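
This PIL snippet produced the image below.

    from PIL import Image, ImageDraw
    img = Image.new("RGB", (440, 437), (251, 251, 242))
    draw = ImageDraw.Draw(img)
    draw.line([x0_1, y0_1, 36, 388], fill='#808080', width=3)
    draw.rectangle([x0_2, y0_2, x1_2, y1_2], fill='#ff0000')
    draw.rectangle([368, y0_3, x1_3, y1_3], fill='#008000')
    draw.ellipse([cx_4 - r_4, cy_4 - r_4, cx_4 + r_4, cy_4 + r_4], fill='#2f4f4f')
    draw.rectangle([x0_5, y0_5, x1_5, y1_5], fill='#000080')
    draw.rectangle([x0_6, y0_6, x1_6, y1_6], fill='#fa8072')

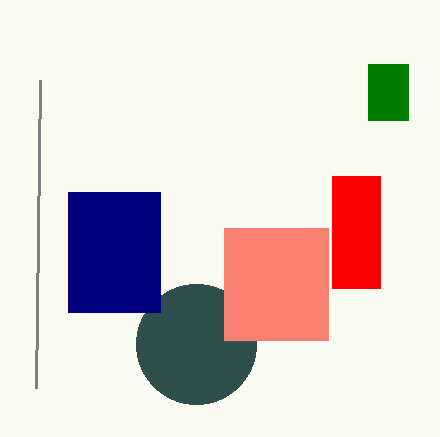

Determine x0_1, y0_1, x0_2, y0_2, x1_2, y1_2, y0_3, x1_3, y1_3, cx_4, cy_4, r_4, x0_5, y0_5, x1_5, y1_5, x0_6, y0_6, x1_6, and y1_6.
x0_1 = 40
y0_1 = 80
x0_2 = 332
y0_2 = 176
x1_2 = 380
y1_2 = 288
y0_3 = 64
x1_3 = 408
y1_3 = 120
cx_4 = 196
cy_4 = 344
r_4 = 60
x0_5 = 68
y0_5 = 192
x1_5 = 160
y1_5 = 312
x0_6 = 224
y0_6 = 228
x1_6 = 328
y1_6 = 340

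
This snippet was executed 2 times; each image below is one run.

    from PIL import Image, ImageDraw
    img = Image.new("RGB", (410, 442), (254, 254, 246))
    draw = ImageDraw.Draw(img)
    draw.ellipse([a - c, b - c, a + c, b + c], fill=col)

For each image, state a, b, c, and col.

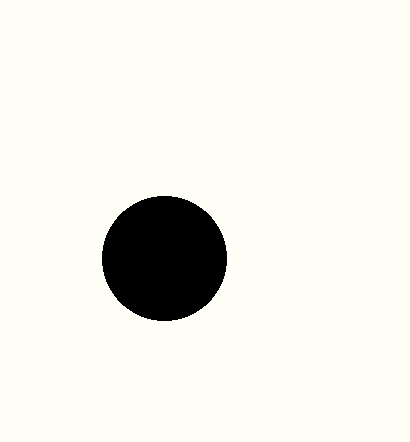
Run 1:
a = 164, b = 258, c = 62, col = 'black'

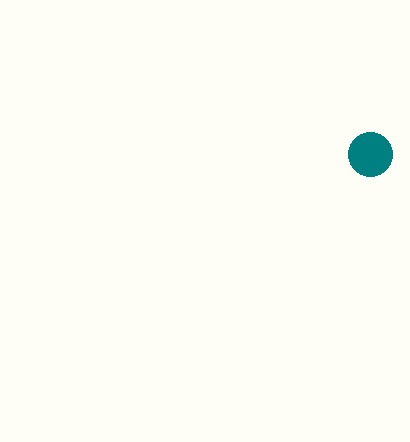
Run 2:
a = 370; b = 154; c = 22; col = 'teal'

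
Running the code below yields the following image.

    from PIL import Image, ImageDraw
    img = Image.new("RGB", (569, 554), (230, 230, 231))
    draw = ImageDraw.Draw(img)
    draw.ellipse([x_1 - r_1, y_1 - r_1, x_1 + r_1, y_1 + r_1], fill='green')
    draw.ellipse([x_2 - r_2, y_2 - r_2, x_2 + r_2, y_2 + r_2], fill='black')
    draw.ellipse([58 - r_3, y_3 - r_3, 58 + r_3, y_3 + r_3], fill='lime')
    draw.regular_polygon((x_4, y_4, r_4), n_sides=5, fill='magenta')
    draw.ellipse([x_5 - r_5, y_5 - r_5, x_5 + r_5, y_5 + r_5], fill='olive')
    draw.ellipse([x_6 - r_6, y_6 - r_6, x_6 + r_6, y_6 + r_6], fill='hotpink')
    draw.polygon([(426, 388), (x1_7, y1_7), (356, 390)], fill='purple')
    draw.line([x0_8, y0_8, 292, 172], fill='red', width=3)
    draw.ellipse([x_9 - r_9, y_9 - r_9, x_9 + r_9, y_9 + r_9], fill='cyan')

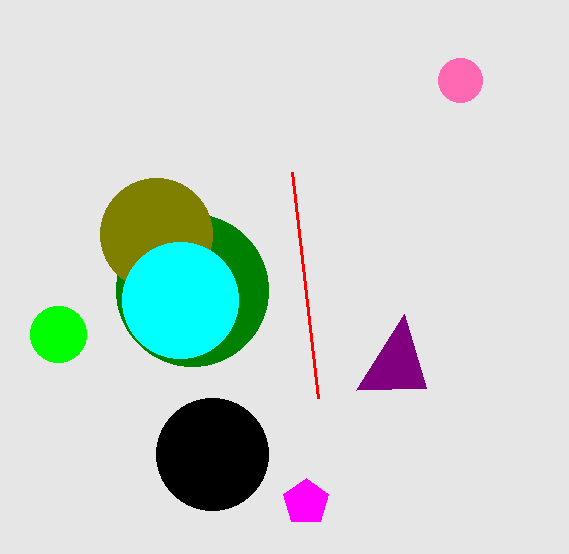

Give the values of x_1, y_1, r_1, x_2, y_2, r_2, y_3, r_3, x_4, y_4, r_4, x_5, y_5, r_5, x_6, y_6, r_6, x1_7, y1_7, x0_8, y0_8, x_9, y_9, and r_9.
x_1 = 192, y_1 = 290, r_1 = 76, x_2 = 212, y_2 = 454, r_2 = 56, y_3 = 334, r_3 = 28, x_4 = 306, y_4 = 502, r_4 = 24, x_5 = 156, y_5 = 234, r_5 = 56, x_6 = 460, y_6 = 80, r_6 = 22, x1_7 = 404, y1_7 = 314, x0_8 = 318, y0_8 = 398, x_9 = 180, y_9 = 300, r_9 = 58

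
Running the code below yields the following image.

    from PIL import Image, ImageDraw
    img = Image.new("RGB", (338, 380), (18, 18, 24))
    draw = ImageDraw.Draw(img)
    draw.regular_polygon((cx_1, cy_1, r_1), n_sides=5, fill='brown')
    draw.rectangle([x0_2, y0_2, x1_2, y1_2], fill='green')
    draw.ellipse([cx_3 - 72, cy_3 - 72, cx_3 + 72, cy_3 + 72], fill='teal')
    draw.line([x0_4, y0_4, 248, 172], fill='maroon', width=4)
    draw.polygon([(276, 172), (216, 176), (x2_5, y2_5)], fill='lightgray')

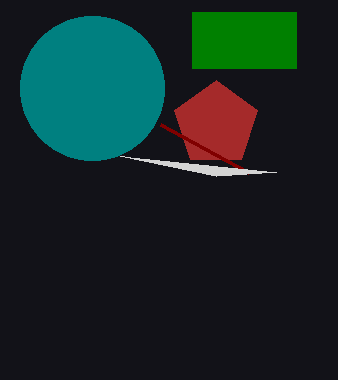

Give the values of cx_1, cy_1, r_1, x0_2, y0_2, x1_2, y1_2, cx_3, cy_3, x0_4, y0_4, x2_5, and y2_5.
cx_1 = 216, cy_1 = 124, r_1 = 44, x0_2 = 192, y0_2 = 12, x1_2 = 296, y1_2 = 68, cx_3 = 92, cy_3 = 88, x0_4 = 160, y0_4 = 124, x2_5 = 120, y2_5 = 156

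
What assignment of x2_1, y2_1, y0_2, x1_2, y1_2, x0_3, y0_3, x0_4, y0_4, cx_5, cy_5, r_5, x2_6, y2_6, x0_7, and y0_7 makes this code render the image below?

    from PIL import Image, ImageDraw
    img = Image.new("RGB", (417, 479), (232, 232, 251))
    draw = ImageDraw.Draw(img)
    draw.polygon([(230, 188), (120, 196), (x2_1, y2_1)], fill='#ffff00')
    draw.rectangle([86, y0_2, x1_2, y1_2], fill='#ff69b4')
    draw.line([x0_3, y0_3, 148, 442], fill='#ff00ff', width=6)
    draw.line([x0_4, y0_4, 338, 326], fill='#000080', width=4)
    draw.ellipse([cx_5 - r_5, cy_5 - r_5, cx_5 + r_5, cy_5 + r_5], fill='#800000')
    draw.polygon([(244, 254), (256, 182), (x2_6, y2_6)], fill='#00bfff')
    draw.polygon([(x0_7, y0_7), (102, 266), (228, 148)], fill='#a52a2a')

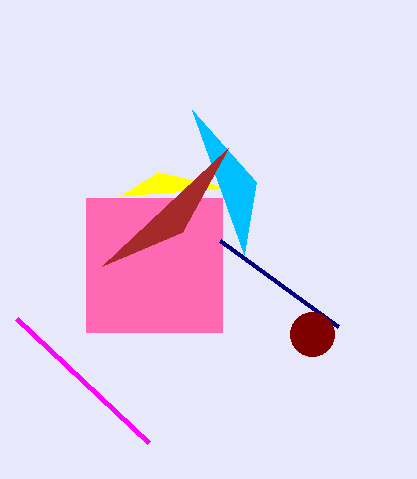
x2_1 = 158
y2_1 = 172
y0_2 = 198
x1_2 = 222
y1_2 = 332
x0_3 = 16
y0_3 = 318
x0_4 = 220
y0_4 = 240
cx_5 = 312
cy_5 = 334
r_5 = 22
x2_6 = 192
y2_6 = 110
x0_7 = 182
y0_7 = 232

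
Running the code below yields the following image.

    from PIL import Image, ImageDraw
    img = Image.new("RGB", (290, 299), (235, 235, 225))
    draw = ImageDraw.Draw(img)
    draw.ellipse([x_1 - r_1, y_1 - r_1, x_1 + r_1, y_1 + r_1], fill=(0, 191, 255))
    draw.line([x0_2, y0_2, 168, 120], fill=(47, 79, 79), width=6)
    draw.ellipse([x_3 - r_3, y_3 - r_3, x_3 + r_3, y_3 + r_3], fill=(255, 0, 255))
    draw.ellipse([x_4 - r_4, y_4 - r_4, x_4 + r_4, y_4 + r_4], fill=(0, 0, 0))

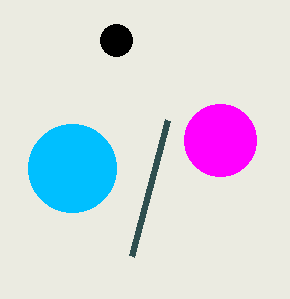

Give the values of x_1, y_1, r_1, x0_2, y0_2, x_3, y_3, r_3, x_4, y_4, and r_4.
x_1 = 72; y_1 = 168; r_1 = 44; x0_2 = 132; y0_2 = 256; x_3 = 220; y_3 = 140; r_3 = 36; x_4 = 116; y_4 = 40; r_4 = 16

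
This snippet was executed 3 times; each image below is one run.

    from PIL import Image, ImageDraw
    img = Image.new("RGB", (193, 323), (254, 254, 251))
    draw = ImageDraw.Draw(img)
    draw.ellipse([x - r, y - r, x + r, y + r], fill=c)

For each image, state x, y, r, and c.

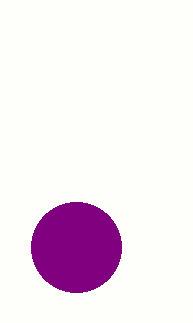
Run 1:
x = 76; y = 247; r = 45; c = 'purple'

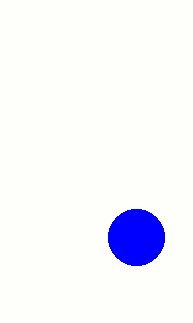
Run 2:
x = 136
y = 237
r = 28
c = 'blue'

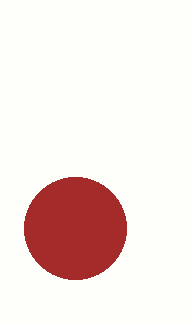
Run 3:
x = 75
y = 228
r = 51
c = 'brown'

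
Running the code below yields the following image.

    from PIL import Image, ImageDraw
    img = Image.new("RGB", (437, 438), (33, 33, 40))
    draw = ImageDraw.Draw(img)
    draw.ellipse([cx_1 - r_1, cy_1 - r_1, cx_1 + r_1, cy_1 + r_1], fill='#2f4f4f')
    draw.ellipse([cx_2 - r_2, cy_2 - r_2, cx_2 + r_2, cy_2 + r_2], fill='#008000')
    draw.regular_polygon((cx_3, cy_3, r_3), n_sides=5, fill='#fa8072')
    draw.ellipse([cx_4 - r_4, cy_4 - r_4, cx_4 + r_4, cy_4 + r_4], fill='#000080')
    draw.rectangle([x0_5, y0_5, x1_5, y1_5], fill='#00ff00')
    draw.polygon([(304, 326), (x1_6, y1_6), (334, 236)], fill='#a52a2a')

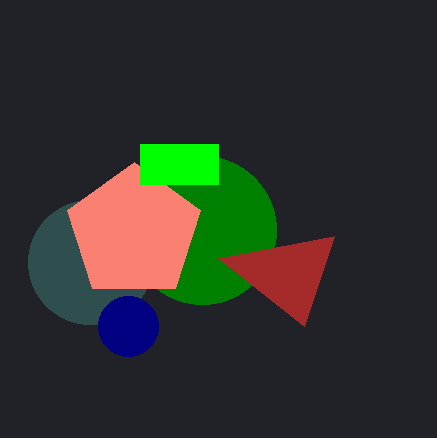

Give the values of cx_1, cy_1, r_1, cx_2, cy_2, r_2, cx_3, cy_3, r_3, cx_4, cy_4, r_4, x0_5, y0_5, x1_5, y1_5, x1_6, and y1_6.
cx_1 = 90
cy_1 = 262
r_1 = 62
cx_2 = 202
cy_2 = 230
r_2 = 74
cx_3 = 134
cy_3 = 232
r_3 = 70
cx_4 = 128
cy_4 = 326
r_4 = 30
x0_5 = 140
y0_5 = 144
x1_5 = 218
y1_5 = 184
x1_6 = 218
y1_6 = 258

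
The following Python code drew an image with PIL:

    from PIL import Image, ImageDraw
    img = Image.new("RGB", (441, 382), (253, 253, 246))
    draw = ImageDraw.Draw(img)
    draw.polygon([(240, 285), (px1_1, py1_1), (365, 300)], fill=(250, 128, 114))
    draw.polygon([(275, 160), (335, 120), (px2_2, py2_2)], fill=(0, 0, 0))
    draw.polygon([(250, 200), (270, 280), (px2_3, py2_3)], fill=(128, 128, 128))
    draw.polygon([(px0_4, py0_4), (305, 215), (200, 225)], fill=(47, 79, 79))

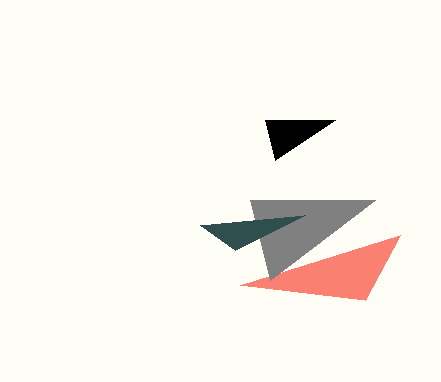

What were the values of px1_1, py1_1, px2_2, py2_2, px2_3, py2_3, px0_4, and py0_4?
px1_1 = 400, py1_1 = 235, px2_2 = 265, py2_2 = 120, px2_3 = 375, py2_3 = 200, px0_4 = 235, py0_4 = 250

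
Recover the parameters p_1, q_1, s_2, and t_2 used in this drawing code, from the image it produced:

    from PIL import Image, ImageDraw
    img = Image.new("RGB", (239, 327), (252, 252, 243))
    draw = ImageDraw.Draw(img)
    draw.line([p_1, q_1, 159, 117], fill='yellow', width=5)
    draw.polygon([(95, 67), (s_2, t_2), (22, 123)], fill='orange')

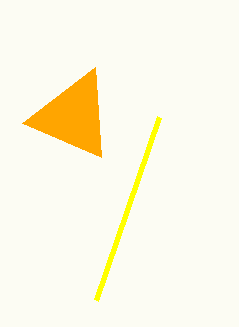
p_1 = 96, q_1 = 300, s_2 = 101, t_2 = 157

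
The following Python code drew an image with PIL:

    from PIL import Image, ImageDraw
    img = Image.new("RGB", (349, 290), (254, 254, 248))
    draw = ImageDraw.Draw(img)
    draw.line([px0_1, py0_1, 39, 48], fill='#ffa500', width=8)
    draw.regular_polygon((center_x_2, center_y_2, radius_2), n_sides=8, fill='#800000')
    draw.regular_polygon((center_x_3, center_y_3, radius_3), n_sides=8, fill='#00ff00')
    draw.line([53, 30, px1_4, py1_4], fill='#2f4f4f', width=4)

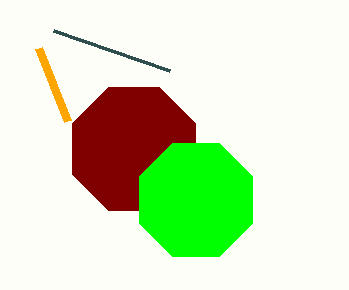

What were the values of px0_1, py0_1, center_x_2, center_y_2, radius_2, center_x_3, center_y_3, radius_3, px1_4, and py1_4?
px0_1 = 68
py0_1 = 121
center_x_2 = 134
center_y_2 = 149
radius_2 = 67
center_x_3 = 196
center_y_3 = 200
radius_3 = 61
px1_4 = 169
py1_4 = 70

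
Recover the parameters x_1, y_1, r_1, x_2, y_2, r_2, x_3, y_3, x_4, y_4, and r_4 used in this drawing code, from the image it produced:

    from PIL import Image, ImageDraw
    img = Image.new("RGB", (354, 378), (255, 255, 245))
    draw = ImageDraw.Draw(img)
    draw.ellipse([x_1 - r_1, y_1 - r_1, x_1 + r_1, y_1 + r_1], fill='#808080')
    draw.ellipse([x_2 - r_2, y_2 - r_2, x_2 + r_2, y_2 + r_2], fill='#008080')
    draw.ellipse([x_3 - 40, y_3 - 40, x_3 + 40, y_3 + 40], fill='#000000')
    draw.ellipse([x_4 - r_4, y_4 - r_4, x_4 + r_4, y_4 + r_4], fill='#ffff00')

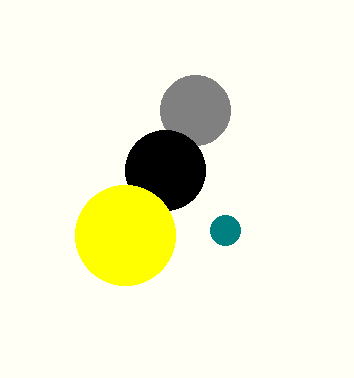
x_1 = 195, y_1 = 110, r_1 = 35, x_2 = 225, y_2 = 230, r_2 = 15, x_3 = 165, y_3 = 170, x_4 = 125, y_4 = 235, r_4 = 50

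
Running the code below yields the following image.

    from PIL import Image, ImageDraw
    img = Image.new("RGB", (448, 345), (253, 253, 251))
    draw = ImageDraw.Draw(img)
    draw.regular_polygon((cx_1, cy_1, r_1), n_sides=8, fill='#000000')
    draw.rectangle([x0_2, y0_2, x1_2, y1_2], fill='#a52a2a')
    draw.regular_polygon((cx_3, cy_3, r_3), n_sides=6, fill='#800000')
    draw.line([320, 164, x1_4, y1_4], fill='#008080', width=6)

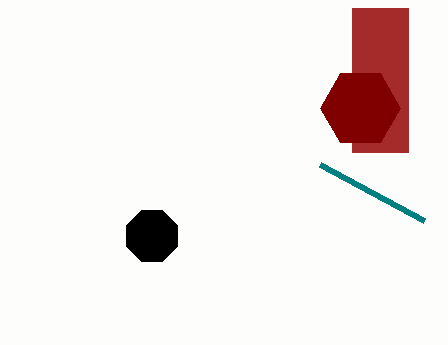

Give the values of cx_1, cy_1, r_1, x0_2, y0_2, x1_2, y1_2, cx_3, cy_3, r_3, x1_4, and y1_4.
cx_1 = 152
cy_1 = 236
r_1 = 28
x0_2 = 352
y0_2 = 8
x1_2 = 408
y1_2 = 152
cx_3 = 360
cy_3 = 108
r_3 = 40
x1_4 = 424
y1_4 = 220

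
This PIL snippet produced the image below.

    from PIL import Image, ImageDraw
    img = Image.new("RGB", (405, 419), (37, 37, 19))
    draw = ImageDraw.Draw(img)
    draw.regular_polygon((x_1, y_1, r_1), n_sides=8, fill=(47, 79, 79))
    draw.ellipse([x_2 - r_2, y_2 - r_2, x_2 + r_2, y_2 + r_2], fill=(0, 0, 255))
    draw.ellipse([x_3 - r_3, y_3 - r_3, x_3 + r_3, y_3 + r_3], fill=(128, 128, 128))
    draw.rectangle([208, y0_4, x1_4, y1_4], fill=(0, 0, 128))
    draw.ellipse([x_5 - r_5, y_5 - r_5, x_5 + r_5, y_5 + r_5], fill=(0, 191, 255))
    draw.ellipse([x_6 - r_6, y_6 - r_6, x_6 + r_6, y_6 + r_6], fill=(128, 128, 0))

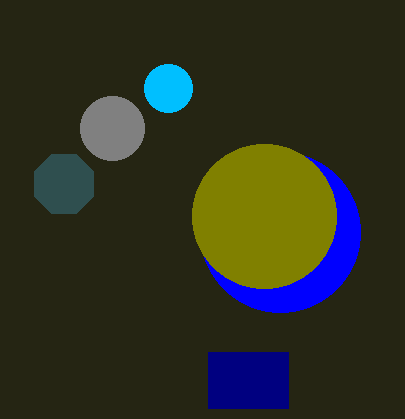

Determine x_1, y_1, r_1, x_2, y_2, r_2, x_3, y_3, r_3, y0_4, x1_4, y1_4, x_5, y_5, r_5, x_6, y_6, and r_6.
x_1 = 64; y_1 = 184; r_1 = 32; x_2 = 280; y_2 = 232; r_2 = 80; x_3 = 112; y_3 = 128; r_3 = 32; y0_4 = 352; x1_4 = 288; y1_4 = 408; x_5 = 168; y_5 = 88; r_5 = 24; x_6 = 264; y_6 = 216; r_6 = 72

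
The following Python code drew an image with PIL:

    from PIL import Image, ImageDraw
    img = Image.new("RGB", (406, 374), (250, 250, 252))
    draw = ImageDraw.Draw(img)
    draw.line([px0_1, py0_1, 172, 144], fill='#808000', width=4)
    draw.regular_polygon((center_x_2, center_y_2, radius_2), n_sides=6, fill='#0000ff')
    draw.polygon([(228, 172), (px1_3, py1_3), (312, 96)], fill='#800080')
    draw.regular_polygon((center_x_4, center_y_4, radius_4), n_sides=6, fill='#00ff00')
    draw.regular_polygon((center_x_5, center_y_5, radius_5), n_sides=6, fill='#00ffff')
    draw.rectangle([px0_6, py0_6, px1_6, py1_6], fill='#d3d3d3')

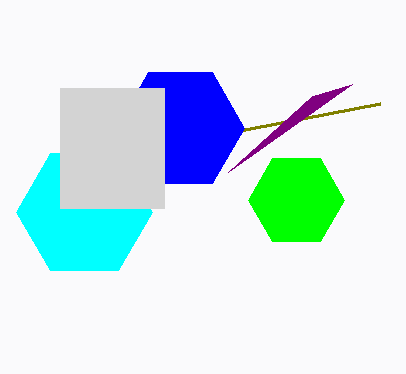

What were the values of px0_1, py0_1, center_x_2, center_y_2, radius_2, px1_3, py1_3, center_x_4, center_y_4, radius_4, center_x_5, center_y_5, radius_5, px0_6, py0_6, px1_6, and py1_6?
px0_1 = 380, py0_1 = 104, center_x_2 = 180, center_y_2 = 128, radius_2 = 64, px1_3 = 352, py1_3 = 84, center_x_4 = 296, center_y_4 = 200, radius_4 = 48, center_x_5 = 84, center_y_5 = 212, radius_5 = 68, px0_6 = 60, py0_6 = 88, px1_6 = 164, py1_6 = 208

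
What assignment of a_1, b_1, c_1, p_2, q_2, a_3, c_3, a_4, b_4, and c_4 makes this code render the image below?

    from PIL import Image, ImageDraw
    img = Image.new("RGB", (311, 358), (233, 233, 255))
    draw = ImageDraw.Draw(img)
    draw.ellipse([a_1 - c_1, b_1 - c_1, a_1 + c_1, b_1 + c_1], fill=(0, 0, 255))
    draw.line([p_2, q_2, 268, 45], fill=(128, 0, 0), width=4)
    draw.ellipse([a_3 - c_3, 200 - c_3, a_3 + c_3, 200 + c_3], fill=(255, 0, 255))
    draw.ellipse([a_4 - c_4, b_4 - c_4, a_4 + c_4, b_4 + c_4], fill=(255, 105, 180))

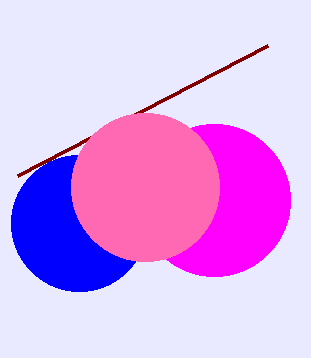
a_1 = 79; b_1 = 223; c_1 = 68; p_2 = 18; q_2 = 175; a_3 = 214; c_3 = 76; a_4 = 145; b_4 = 187; c_4 = 74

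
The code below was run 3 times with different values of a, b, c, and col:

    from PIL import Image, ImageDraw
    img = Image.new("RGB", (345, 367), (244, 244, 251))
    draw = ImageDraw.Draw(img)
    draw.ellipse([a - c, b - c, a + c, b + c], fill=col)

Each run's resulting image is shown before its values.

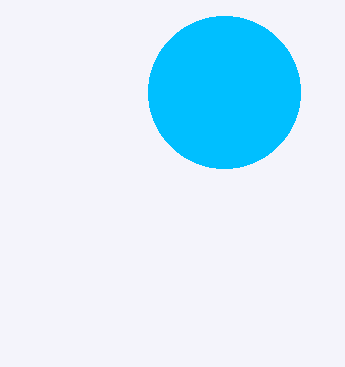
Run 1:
a = 224
b = 92
c = 76
col = 'deepskyblue'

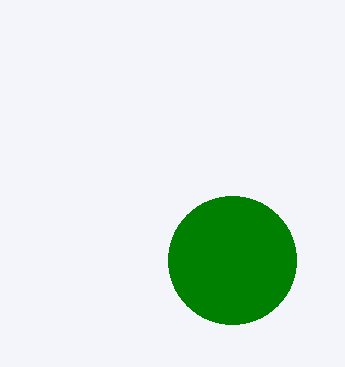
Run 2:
a = 232
b = 260
c = 64
col = 'green'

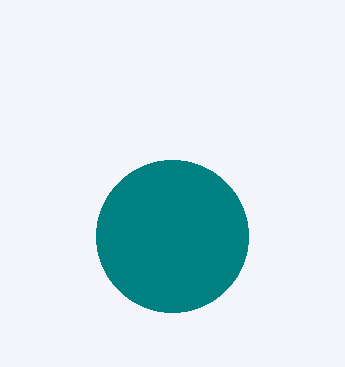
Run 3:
a = 172, b = 236, c = 76, col = 'teal'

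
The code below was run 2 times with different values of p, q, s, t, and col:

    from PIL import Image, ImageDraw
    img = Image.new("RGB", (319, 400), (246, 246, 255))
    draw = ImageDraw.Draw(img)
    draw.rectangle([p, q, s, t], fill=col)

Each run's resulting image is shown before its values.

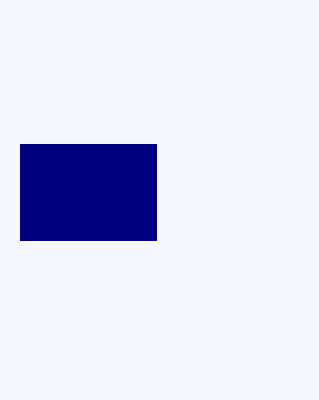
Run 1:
p = 20
q = 144
s = 156
t = 240
col = 'navy'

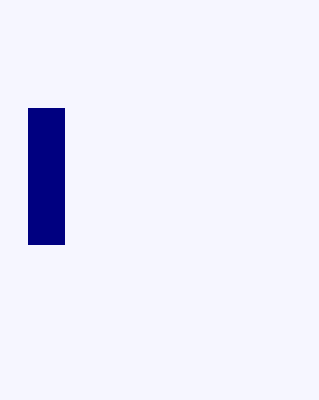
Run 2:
p = 28
q = 108
s = 64
t = 244
col = 'navy'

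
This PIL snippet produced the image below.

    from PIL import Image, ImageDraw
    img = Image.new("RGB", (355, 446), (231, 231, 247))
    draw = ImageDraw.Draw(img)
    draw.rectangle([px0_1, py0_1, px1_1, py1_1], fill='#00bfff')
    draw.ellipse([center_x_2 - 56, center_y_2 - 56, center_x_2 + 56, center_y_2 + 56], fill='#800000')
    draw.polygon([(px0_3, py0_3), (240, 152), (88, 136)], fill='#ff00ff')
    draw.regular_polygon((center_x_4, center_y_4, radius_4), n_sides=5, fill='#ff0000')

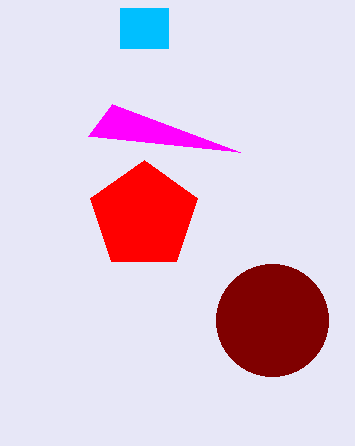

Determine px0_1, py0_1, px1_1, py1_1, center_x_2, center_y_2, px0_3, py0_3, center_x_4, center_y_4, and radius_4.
px0_1 = 120
py0_1 = 8
px1_1 = 168
py1_1 = 48
center_x_2 = 272
center_y_2 = 320
px0_3 = 112
py0_3 = 104
center_x_4 = 144
center_y_4 = 216
radius_4 = 56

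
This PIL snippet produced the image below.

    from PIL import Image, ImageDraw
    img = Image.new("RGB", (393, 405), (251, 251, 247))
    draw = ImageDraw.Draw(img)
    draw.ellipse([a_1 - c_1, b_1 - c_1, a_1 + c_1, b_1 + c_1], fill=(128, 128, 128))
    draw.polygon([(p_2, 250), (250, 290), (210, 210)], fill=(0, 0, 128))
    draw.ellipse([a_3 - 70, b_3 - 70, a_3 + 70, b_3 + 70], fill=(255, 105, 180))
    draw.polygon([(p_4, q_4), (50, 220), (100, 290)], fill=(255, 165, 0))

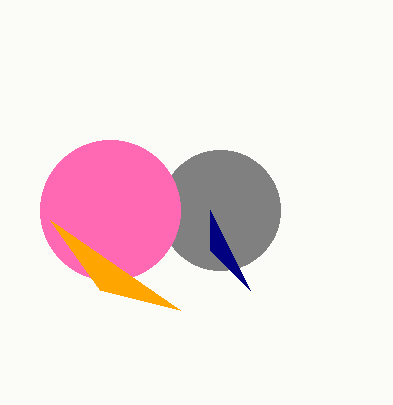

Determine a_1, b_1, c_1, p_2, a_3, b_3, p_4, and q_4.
a_1 = 220; b_1 = 210; c_1 = 60; p_2 = 210; a_3 = 110; b_3 = 210; p_4 = 180; q_4 = 310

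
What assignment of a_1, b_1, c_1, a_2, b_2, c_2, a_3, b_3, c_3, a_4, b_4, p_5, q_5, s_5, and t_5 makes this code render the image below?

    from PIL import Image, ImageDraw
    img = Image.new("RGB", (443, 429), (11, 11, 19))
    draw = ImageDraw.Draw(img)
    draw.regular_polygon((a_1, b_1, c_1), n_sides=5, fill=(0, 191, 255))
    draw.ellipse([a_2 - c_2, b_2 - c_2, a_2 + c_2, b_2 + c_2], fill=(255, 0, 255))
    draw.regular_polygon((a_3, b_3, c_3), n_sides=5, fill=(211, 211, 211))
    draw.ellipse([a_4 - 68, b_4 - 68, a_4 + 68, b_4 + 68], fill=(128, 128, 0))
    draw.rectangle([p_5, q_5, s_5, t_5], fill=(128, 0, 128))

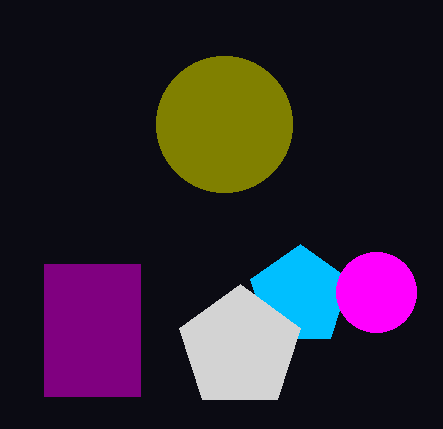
a_1 = 300, b_1 = 296, c_1 = 52, a_2 = 376, b_2 = 292, c_2 = 40, a_3 = 240, b_3 = 348, c_3 = 64, a_4 = 224, b_4 = 124, p_5 = 44, q_5 = 264, s_5 = 140, t_5 = 396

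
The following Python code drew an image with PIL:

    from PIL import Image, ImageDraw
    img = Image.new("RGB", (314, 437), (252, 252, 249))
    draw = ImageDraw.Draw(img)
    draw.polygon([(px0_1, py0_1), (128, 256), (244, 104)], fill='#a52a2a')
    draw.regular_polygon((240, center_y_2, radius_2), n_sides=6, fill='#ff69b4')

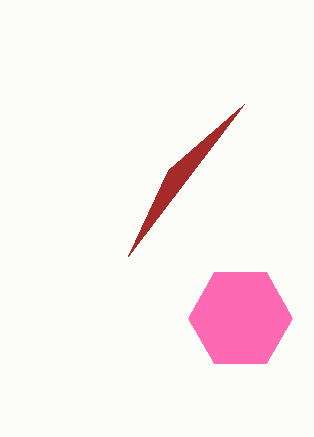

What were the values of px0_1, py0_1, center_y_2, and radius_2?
px0_1 = 168, py0_1 = 170, center_y_2 = 318, radius_2 = 52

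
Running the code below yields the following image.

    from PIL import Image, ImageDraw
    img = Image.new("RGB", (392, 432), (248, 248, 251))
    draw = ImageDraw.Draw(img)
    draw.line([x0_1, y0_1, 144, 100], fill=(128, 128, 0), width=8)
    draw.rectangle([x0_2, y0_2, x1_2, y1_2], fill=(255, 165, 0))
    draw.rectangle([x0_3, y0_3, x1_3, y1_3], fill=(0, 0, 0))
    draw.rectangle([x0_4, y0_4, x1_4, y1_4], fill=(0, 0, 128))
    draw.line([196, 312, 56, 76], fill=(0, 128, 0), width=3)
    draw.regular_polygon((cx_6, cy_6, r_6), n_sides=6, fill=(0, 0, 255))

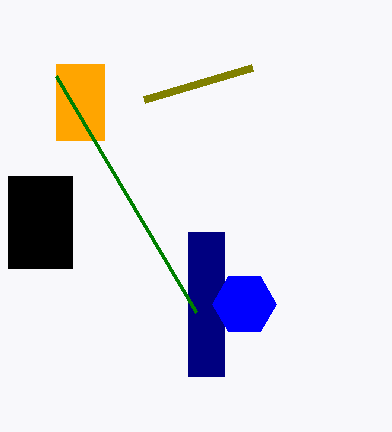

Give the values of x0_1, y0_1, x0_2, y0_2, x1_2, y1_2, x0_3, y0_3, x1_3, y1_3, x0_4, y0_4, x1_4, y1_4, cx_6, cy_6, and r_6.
x0_1 = 252; y0_1 = 68; x0_2 = 56; y0_2 = 64; x1_2 = 104; y1_2 = 140; x0_3 = 8; y0_3 = 176; x1_3 = 72; y1_3 = 268; x0_4 = 188; y0_4 = 232; x1_4 = 224; y1_4 = 376; cx_6 = 244; cy_6 = 304; r_6 = 32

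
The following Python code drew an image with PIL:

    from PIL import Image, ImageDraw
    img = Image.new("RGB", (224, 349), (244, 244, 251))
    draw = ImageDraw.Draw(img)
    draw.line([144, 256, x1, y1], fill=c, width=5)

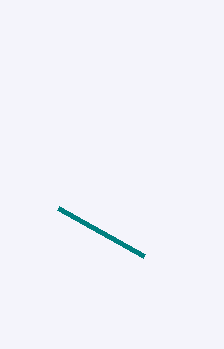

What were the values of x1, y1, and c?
x1 = 58, y1 = 208, c = 'teal'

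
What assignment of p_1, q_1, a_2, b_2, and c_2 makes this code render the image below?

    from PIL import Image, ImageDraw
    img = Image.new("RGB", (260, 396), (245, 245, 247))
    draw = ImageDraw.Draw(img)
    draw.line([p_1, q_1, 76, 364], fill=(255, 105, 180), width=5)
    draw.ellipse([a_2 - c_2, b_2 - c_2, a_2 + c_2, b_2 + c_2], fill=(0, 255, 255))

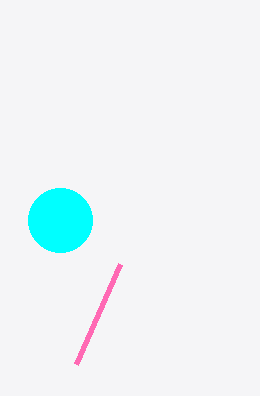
p_1 = 120, q_1 = 264, a_2 = 60, b_2 = 220, c_2 = 32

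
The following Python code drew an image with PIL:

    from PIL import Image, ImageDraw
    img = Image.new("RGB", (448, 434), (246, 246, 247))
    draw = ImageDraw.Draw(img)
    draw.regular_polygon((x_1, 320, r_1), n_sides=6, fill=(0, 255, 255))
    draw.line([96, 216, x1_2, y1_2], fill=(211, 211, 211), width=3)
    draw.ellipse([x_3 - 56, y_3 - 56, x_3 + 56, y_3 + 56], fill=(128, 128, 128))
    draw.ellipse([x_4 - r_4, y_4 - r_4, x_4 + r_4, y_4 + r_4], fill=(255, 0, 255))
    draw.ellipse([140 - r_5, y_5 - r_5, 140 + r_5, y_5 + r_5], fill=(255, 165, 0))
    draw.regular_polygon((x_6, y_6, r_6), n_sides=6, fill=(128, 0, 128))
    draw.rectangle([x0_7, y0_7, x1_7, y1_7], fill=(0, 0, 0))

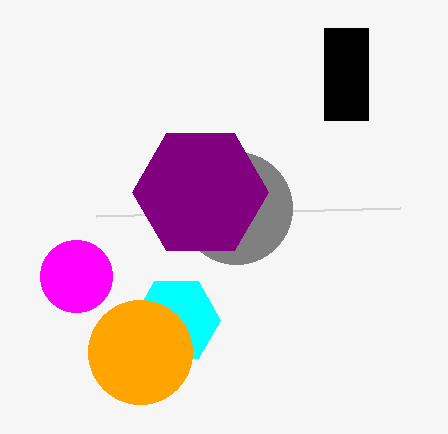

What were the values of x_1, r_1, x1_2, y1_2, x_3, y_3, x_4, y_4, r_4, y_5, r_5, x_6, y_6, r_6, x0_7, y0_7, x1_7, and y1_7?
x_1 = 176
r_1 = 44
x1_2 = 400
y1_2 = 208
x_3 = 236
y_3 = 208
x_4 = 76
y_4 = 276
r_4 = 36
y_5 = 352
r_5 = 52
x_6 = 200
y_6 = 192
r_6 = 68
x0_7 = 324
y0_7 = 28
x1_7 = 368
y1_7 = 120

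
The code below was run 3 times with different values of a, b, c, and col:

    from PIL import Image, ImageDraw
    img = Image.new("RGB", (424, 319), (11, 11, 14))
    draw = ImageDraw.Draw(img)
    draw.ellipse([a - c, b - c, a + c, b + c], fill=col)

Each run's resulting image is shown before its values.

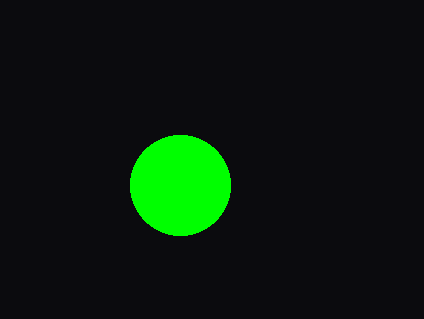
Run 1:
a = 180; b = 185; c = 50; col = 'lime'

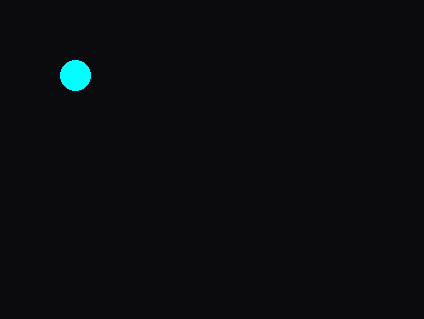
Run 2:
a = 75; b = 75; c = 15; col = 'cyan'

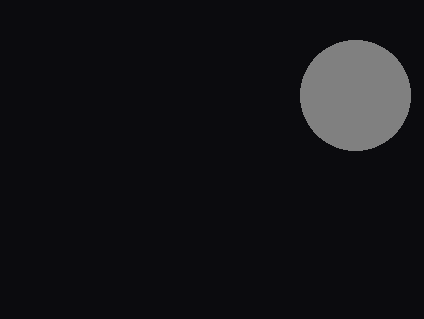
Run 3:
a = 355, b = 95, c = 55, col = 'gray'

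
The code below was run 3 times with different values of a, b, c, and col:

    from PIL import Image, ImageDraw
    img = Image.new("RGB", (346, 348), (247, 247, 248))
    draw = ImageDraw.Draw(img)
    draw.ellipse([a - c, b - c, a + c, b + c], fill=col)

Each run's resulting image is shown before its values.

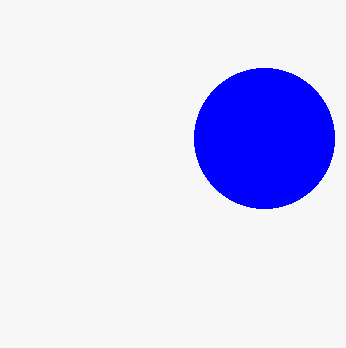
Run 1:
a = 264, b = 138, c = 70, col = 'blue'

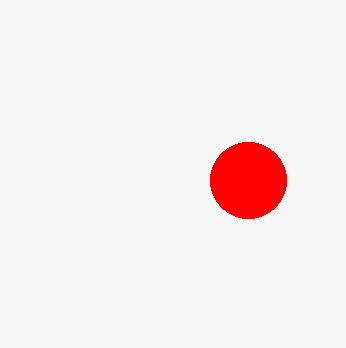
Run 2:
a = 248, b = 180, c = 38, col = 'red'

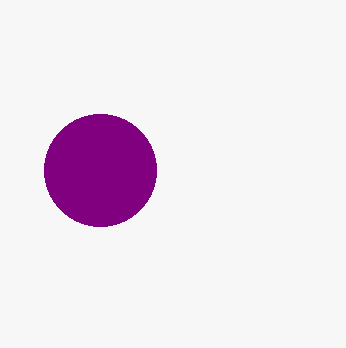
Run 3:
a = 100, b = 170, c = 56, col = 'purple'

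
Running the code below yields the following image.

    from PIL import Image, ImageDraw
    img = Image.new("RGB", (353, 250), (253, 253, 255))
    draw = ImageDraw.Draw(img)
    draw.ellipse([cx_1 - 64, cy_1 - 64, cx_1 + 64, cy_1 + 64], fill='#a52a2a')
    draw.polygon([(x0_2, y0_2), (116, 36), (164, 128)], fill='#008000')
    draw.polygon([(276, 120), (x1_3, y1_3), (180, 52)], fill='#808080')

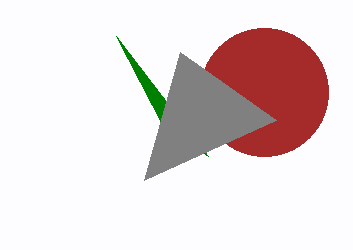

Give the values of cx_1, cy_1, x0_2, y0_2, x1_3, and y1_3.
cx_1 = 264, cy_1 = 92, x0_2 = 208, y0_2 = 156, x1_3 = 144, y1_3 = 180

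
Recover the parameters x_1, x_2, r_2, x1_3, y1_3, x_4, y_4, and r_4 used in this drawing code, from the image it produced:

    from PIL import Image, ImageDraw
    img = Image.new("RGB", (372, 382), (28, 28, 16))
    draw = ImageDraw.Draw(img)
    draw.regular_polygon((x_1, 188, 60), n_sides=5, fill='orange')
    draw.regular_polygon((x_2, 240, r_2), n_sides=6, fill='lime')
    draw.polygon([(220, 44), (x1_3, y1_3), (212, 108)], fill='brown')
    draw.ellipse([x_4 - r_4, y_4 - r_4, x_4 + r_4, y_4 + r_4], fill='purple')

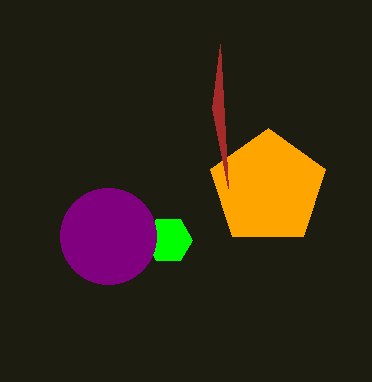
x_1 = 268; x_2 = 168; r_2 = 24; x1_3 = 228; y1_3 = 188; x_4 = 108; y_4 = 236; r_4 = 48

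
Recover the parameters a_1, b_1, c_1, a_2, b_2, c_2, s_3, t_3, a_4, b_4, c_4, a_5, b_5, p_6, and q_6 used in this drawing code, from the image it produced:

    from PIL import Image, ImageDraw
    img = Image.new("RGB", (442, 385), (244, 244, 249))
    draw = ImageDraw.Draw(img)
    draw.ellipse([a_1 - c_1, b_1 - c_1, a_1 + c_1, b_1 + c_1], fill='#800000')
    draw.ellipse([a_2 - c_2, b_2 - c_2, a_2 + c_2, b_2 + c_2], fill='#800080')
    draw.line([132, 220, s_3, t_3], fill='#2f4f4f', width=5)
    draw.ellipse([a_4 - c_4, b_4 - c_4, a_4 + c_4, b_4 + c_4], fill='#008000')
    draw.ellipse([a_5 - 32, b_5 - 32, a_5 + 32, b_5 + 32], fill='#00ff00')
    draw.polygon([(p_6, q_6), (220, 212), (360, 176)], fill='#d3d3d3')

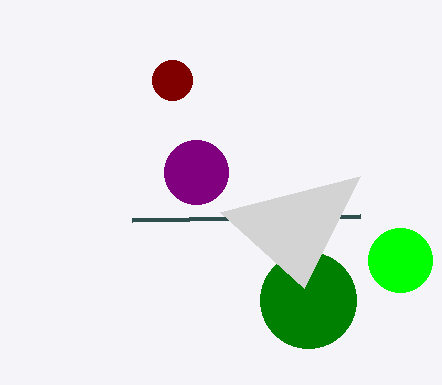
a_1 = 172
b_1 = 80
c_1 = 20
a_2 = 196
b_2 = 172
c_2 = 32
s_3 = 360
t_3 = 216
a_4 = 308
b_4 = 300
c_4 = 48
a_5 = 400
b_5 = 260
p_6 = 304
q_6 = 288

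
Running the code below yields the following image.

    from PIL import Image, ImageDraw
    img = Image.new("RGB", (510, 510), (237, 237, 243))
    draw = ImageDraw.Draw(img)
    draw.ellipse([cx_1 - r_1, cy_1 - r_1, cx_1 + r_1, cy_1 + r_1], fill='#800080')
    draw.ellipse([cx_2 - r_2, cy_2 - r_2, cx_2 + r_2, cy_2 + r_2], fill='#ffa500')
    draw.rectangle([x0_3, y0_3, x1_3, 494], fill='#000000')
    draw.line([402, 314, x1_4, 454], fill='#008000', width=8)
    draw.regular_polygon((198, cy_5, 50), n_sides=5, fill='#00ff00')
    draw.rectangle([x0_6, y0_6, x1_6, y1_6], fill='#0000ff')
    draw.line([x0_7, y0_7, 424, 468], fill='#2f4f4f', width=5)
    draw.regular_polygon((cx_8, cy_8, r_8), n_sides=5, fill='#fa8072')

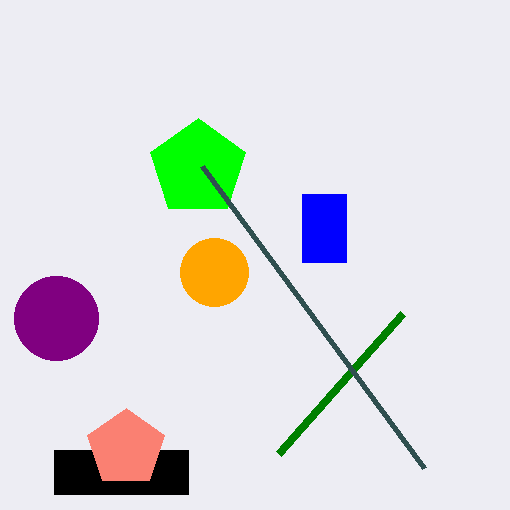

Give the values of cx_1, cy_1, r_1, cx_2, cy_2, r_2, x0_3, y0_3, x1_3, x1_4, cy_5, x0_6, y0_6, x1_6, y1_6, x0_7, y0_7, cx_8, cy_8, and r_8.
cx_1 = 56, cy_1 = 318, r_1 = 42, cx_2 = 214, cy_2 = 272, r_2 = 34, x0_3 = 54, y0_3 = 450, x1_3 = 188, x1_4 = 278, cy_5 = 168, x0_6 = 302, y0_6 = 194, x1_6 = 346, y1_6 = 262, x0_7 = 202, y0_7 = 166, cx_8 = 126, cy_8 = 448, r_8 = 40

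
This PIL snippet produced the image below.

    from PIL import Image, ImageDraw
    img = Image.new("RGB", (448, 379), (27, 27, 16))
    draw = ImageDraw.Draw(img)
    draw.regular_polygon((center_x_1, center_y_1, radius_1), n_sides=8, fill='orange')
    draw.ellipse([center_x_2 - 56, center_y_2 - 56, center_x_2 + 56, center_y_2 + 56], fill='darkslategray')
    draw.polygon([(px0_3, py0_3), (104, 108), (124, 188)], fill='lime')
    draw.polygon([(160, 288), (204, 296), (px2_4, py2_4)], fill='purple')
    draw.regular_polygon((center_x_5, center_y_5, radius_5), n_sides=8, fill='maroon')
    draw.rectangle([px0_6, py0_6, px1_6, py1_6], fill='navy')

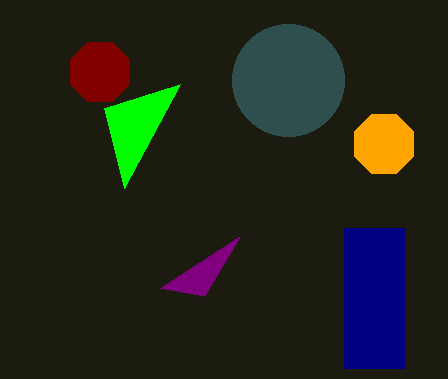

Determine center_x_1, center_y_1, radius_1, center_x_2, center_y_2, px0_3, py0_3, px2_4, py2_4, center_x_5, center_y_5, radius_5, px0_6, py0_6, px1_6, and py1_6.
center_x_1 = 384; center_y_1 = 144; radius_1 = 32; center_x_2 = 288; center_y_2 = 80; px0_3 = 180; py0_3 = 84; px2_4 = 240; py2_4 = 236; center_x_5 = 100; center_y_5 = 72; radius_5 = 32; px0_6 = 344; py0_6 = 228; px1_6 = 404; py1_6 = 368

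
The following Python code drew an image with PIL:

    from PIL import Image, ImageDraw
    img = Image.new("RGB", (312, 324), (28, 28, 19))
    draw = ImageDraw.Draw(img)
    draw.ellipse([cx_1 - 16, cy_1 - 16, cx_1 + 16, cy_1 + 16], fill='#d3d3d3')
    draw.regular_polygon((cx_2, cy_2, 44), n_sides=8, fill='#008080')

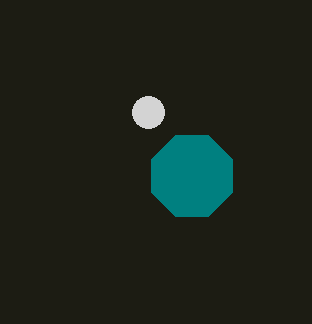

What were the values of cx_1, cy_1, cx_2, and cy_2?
cx_1 = 148, cy_1 = 112, cx_2 = 192, cy_2 = 176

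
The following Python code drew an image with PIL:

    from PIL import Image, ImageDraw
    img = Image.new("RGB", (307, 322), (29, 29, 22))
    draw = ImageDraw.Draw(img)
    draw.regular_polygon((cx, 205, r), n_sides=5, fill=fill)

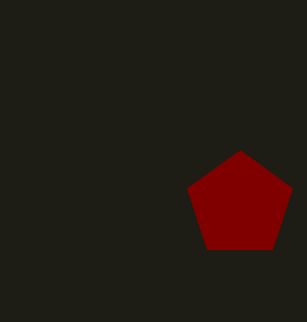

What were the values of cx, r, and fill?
cx = 240; r = 55; fill = 'maroon'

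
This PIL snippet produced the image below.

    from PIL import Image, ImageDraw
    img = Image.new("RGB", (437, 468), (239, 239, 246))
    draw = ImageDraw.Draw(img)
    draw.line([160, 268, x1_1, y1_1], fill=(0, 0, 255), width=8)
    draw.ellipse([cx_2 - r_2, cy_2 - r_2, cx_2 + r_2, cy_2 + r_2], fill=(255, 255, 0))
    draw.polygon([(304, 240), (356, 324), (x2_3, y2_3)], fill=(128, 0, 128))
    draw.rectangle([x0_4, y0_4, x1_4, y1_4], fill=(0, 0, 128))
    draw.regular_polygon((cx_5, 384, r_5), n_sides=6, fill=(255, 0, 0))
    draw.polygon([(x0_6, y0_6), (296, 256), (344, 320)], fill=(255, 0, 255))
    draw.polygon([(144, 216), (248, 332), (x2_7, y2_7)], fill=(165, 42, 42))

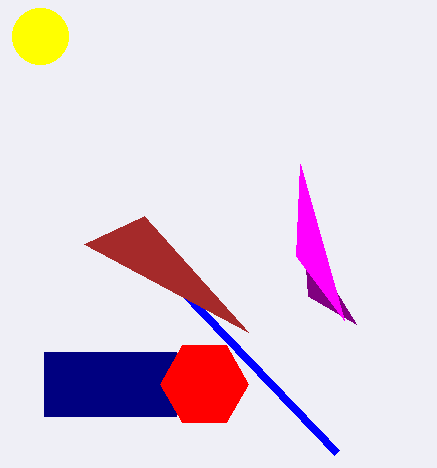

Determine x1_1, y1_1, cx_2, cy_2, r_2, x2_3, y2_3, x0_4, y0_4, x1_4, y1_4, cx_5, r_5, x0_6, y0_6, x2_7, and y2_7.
x1_1 = 336
y1_1 = 452
cx_2 = 40
cy_2 = 36
r_2 = 28
x2_3 = 308
y2_3 = 296
x0_4 = 44
y0_4 = 352
x1_4 = 176
y1_4 = 416
cx_5 = 204
r_5 = 44
x0_6 = 300
y0_6 = 164
x2_7 = 84
y2_7 = 244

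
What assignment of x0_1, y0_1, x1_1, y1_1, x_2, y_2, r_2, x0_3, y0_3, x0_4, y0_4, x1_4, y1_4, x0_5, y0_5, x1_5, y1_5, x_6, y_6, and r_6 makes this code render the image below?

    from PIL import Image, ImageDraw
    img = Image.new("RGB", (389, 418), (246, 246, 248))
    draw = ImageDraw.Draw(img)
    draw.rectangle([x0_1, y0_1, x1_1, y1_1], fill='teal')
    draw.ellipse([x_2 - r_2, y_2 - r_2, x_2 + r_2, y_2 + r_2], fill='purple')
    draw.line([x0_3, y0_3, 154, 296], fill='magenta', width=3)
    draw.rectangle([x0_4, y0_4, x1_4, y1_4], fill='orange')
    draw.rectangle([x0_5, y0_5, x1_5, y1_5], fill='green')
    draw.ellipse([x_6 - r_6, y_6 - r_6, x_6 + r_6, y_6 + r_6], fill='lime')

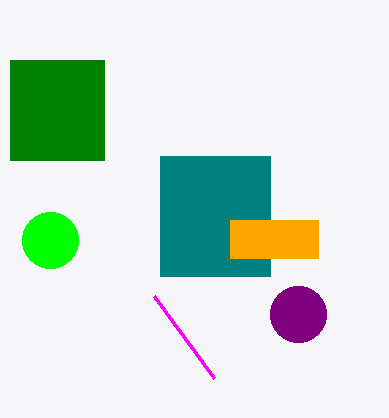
x0_1 = 160, y0_1 = 156, x1_1 = 270, y1_1 = 276, x_2 = 298, y_2 = 314, r_2 = 28, x0_3 = 214, y0_3 = 378, x0_4 = 230, y0_4 = 220, x1_4 = 318, y1_4 = 258, x0_5 = 10, y0_5 = 60, x1_5 = 104, y1_5 = 160, x_6 = 50, y_6 = 240, r_6 = 28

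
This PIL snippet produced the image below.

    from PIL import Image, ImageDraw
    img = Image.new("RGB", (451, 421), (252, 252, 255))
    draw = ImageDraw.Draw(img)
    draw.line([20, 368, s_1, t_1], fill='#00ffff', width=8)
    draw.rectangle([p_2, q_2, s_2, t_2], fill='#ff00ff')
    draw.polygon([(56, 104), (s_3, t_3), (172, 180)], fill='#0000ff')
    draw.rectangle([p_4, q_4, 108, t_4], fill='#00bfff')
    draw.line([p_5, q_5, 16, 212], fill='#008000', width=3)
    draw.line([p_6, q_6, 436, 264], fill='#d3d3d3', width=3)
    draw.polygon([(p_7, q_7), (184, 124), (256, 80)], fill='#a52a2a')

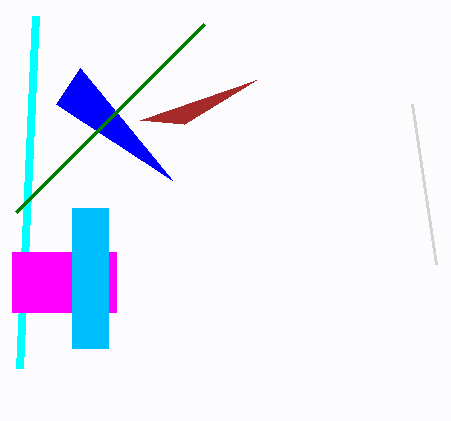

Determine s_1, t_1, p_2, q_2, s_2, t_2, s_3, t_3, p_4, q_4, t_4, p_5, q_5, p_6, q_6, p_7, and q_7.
s_1 = 36
t_1 = 16
p_2 = 12
q_2 = 252
s_2 = 116
t_2 = 312
s_3 = 80
t_3 = 68
p_4 = 72
q_4 = 208
t_4 = 348
p_5 = 204
q_5 = 24
p_6 = 412
q_6 = 104
p_7 = 140
q_7 = 120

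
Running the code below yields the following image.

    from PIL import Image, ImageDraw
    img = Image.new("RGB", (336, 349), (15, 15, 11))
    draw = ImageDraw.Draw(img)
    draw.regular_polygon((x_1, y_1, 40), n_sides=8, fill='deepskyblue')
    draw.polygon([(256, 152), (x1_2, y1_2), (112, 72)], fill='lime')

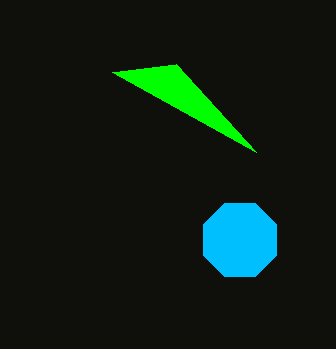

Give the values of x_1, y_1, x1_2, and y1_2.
x_1 = 240; y_1 = 240; x1_2 = 176; y1_2 = 64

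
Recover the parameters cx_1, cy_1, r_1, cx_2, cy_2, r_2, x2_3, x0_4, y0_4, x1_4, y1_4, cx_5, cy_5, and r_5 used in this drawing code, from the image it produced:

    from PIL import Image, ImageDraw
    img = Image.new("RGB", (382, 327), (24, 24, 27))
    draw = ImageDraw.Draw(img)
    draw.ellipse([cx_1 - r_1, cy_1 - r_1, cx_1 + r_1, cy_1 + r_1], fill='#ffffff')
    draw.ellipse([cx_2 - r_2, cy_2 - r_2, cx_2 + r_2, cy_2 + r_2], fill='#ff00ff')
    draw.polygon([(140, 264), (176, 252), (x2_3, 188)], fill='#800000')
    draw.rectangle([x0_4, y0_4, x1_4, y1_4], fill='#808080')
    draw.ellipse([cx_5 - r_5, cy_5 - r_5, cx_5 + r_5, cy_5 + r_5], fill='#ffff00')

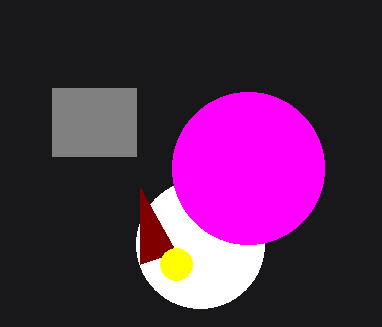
cx_1 = 200
cy_1 = 244
r_1 = 64
cx_2 = 248
cy_2 = 168
r_2 = 76
x2_3 = 140
x0_4 = 52
y0_4 = 88
x1_4 = 136
y1_4 = 156
cx_5 = 176
cy_5 = 264
r_5 = 16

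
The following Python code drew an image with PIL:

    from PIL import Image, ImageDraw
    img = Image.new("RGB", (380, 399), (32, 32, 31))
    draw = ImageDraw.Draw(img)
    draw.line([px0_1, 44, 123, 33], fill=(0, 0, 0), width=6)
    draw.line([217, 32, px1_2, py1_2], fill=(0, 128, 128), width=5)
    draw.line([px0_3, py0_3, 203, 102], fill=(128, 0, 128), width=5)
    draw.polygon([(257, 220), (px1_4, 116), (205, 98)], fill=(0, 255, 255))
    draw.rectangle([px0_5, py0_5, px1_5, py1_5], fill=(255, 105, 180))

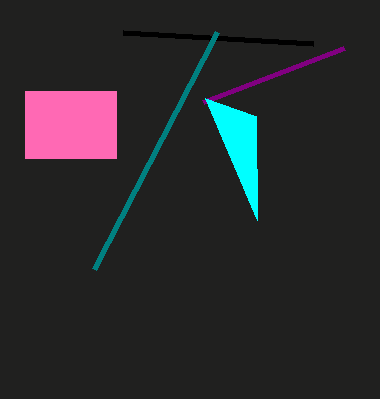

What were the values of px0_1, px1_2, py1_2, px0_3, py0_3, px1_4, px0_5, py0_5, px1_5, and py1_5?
px0_1 = 313
px1_2 = 94
py1_2 = 269
px0_3 = 344
py0_3 = 48
px1_4 = 256
px0_5 = 25
py0_5 = 91
px1_5 = 116
py1_5 = 158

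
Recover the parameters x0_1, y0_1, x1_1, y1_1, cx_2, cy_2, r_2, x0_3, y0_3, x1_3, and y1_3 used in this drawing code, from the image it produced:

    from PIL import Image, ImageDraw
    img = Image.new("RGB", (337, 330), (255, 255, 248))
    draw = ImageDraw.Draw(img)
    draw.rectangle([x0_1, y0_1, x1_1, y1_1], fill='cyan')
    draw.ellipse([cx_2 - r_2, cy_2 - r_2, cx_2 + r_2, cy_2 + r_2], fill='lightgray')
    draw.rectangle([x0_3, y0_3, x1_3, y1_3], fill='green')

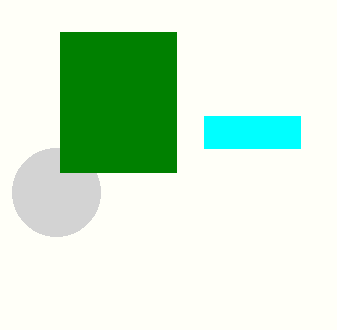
x0_1 = 204, y0_1 = 116, x1_1 = 300, y1_1 = 148, cx_2 = 56, cy_2 = 192, r_2 = 44, x0_3 = 60, y0_3 = 32, x1_3 = 176, y1_3 = 172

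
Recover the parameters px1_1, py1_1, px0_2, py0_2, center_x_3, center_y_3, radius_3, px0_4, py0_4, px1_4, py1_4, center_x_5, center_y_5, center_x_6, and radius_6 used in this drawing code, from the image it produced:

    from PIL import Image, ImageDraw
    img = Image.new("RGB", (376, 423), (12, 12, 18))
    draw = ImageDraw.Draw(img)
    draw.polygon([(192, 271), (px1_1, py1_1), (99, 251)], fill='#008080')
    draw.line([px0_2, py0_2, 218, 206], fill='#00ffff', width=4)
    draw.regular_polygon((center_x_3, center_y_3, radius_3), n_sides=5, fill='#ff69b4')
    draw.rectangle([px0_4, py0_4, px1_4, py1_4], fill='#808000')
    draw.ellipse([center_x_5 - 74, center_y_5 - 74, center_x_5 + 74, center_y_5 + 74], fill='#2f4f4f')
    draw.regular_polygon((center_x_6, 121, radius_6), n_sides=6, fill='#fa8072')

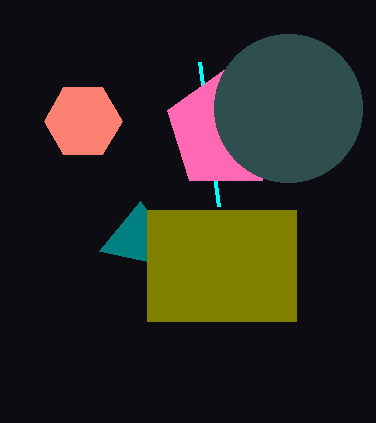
px1_1 = 140; py1_1 = 201; px0_2 = 199; py0_2 = 62; center_x_3 = 226; center_y_3 = 130; radius_3 = 62; px0_4 = 147; py0_4 = 210; px1_4 = 296; py1_4 = 321; center_x_5 = 288; center_y_5 = 108; center_x_6 = 83; radius_6 = 39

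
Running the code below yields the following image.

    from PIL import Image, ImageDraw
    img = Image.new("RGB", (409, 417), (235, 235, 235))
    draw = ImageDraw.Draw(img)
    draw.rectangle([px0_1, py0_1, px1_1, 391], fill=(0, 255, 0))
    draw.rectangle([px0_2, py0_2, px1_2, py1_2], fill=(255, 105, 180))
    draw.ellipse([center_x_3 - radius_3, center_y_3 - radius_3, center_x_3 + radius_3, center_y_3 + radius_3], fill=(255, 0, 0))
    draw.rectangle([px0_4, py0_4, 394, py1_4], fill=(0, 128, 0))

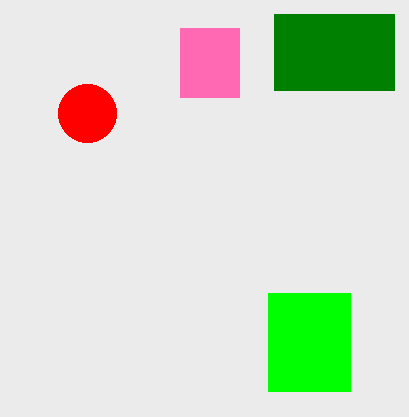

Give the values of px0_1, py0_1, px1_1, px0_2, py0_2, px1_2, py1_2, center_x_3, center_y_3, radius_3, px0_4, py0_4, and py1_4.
px0_1 = 268, py0_1 = 293, px1_1 = 350, px0_2 = 180, py0_2 = 28, px1_2 = 239, py1_2 = 97, center_x_3 = 87, center_y_3 = 113, radius_3 = 29, px0_4 = 274, py0_4 = 14, py1_4 = 90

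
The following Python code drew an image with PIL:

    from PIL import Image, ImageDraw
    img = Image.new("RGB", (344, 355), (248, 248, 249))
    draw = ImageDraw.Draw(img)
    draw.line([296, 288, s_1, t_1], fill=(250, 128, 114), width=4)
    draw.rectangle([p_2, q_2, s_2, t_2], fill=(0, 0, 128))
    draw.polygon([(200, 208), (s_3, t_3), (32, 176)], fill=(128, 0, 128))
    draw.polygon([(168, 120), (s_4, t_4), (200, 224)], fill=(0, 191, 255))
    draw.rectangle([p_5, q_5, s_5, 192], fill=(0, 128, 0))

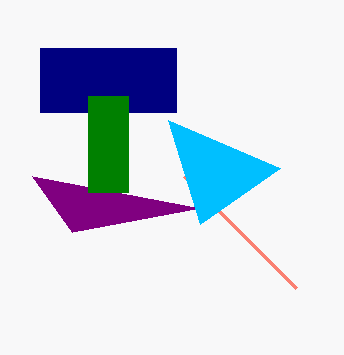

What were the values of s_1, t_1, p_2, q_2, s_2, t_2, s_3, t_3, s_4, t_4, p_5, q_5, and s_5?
s_1 = 184, t_1 = 176, p_2 = 40, q_2 = 48, s_2 = 176, t_2 = 112, s_3 = 72, t_3 = 232, s_4 = 280, t_4 = 168, p_5 = 88, q_5 = 96, s_5 = 128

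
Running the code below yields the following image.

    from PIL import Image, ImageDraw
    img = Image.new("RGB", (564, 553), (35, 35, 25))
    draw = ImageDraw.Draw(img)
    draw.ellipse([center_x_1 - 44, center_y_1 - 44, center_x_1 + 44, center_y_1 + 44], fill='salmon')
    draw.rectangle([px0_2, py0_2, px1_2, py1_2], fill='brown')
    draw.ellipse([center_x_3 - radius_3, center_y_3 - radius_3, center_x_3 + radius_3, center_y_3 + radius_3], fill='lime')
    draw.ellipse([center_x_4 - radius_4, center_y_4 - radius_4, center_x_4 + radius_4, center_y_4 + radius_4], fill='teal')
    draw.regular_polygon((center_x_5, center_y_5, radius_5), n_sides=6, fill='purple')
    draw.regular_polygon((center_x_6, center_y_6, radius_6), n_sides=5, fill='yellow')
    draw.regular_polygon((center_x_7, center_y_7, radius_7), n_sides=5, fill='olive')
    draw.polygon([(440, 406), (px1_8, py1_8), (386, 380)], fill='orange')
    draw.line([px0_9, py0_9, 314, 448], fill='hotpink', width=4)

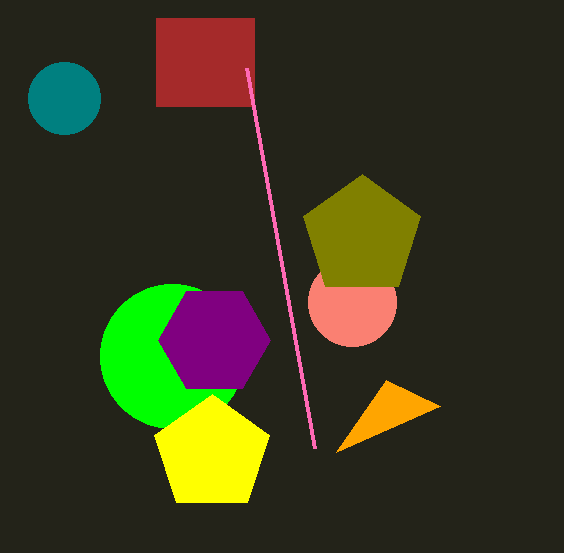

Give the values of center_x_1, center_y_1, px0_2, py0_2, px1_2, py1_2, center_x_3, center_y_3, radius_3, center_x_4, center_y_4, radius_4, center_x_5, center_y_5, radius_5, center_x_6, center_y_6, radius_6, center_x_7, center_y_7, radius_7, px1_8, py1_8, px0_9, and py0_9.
center_x_1 = 352; center_y_1 = 302; px0_2 = 156; py0_2 = 18; px1_2 = 254; py1_2 = 106; center_x_3 = 172; center_y_3 = 356; radius_3 = 72; center_x_4 = 64; center_y_4 = 98; radius_4 = 36; center_x_5 = 214; center_y_5 = 340; radius_5 = 56; center_x_6 = 212; center_y_6 = 454; radius_6 = 60; center_x_7 = 362; center_y_7 = 236; radius_7 = 62; px1_8 = 336; py1_8 = 452; px0_9 = 246; py0_9 = 68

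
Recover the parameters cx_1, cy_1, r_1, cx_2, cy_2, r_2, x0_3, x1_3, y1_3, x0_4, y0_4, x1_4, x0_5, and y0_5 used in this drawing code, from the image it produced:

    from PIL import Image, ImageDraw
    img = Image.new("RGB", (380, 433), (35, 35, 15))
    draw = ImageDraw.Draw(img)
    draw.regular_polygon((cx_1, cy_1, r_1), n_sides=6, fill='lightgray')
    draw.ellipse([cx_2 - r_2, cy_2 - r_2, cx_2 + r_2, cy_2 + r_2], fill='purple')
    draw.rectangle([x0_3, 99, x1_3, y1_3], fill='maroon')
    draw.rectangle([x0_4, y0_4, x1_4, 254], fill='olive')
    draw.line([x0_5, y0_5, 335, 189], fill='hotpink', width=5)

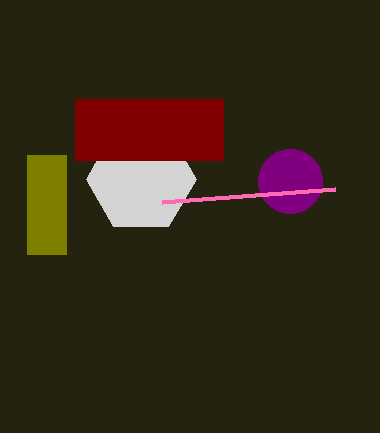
cx_1 = 141; cy_1 = 179; r_1 = 55; cx_2 = 290; cy_2 = 181; r_2 = 32; x0_3 = 75; x1_3 = 223; y1_3 = 160; x0_4 = 27; y0_4 = 155; x1_4 = 66; x0_5 = 162; y0_5 = 202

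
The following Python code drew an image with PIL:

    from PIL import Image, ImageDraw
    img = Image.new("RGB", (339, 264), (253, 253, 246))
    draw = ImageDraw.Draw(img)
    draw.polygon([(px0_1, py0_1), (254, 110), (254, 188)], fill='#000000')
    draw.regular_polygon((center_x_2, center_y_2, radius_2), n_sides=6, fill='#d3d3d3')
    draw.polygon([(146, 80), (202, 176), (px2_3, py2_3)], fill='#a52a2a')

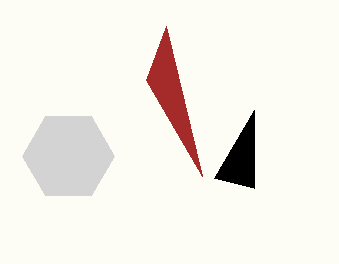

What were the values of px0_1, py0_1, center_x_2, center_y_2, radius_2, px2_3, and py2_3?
px0_1 = 214, py0_1 = 178, center_x_2 = 68, center_y_2 = 156, radius_2 = 46, px2_3 = 166, py2_3 = 26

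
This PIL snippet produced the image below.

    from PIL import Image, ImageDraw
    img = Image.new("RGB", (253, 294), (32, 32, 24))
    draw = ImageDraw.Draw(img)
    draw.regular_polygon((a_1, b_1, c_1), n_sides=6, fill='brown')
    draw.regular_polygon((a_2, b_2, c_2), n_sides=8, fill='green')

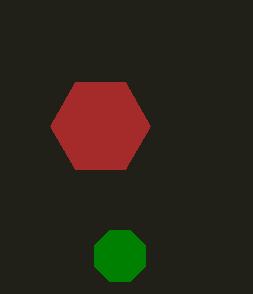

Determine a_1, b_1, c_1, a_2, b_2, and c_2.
a_1 = 100
b_1 = 126
c_1 = 50
a_2 = 120
b_2 = 256
c_2 = 28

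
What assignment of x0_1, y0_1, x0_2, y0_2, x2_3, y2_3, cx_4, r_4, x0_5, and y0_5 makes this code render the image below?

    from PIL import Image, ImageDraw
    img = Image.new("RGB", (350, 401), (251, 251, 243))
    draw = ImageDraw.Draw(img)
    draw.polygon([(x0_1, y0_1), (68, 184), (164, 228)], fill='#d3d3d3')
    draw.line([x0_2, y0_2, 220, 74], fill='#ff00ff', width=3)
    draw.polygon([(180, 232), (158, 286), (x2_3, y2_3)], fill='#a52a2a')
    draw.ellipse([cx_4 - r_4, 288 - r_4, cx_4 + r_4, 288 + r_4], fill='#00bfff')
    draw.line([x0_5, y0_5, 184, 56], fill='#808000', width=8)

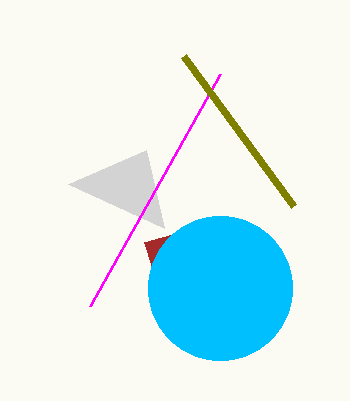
x0_1 = 146, y0_1 = 150, x0_2 = 90, y0_2 = 306, x2_3 = 144, y2_3 = 242, cx_4 = 220, r_4 = 72, x0_5 = 294, y0_5 = 206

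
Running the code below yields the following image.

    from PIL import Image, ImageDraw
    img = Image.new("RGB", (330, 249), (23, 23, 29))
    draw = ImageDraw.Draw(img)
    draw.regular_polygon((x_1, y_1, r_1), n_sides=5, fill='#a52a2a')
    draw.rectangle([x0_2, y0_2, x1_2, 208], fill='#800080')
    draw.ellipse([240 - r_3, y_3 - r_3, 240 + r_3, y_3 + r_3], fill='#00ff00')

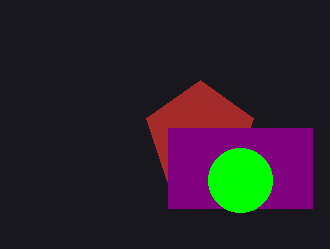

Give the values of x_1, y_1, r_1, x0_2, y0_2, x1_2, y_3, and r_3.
x_1 = 200; y_1 = 136; r_1 = 56; x0_2 = 168; y0_2 = 128; x1_2 = 312; y_3 = 180; r_3 = 32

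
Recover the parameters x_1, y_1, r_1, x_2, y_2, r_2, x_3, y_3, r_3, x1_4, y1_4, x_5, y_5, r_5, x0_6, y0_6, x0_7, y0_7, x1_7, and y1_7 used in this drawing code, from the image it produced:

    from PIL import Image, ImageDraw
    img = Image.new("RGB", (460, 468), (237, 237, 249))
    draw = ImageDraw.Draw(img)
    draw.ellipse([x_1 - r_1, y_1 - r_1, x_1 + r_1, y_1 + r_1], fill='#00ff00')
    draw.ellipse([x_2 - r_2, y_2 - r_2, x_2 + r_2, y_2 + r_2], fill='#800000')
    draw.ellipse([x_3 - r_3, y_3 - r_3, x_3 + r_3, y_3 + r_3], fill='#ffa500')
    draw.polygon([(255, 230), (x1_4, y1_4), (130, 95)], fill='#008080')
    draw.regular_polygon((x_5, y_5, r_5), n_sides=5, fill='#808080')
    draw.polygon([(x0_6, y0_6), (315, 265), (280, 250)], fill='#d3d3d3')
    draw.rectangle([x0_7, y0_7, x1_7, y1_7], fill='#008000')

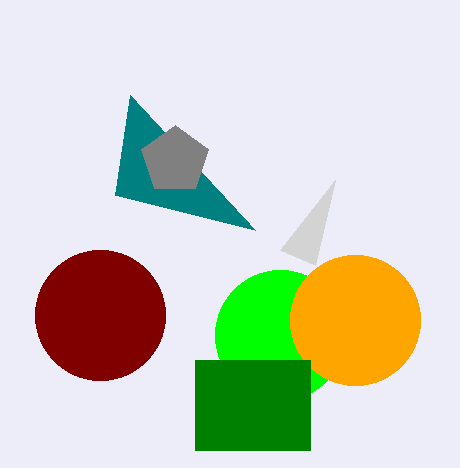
x_1 = 280
y_1 = 335
r_1 = 65
x_2 = 100
y_2 = 315
r_2 = 65
x_3 = 355
y_3 = 320
r_3 = 65
x1_4 = 115
y1_4 = 195
x_5 = 175
y_5 = 160
r_5 = 35
x0_6 = 335
y0_6 = 180
x0_7 = 195
y0_7 = 360
x1_7 = 310
y1_7 = 450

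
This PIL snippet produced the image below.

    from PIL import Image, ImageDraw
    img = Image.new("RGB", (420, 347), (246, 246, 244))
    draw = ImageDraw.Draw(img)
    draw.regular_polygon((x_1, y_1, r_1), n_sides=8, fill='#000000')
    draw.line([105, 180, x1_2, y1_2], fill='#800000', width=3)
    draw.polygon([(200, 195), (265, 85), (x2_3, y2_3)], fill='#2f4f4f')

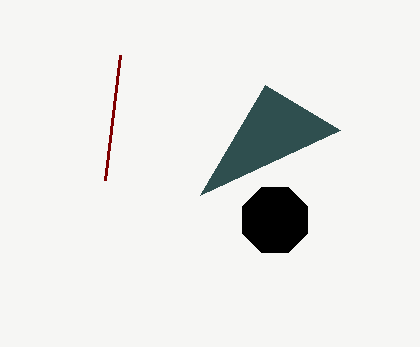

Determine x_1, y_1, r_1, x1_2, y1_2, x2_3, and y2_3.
x_1 = 275
y_1 = 220
r_1 = 35
x1_2 = 120
y1_2 = 55
x2_3 = 340
y2_3 = 130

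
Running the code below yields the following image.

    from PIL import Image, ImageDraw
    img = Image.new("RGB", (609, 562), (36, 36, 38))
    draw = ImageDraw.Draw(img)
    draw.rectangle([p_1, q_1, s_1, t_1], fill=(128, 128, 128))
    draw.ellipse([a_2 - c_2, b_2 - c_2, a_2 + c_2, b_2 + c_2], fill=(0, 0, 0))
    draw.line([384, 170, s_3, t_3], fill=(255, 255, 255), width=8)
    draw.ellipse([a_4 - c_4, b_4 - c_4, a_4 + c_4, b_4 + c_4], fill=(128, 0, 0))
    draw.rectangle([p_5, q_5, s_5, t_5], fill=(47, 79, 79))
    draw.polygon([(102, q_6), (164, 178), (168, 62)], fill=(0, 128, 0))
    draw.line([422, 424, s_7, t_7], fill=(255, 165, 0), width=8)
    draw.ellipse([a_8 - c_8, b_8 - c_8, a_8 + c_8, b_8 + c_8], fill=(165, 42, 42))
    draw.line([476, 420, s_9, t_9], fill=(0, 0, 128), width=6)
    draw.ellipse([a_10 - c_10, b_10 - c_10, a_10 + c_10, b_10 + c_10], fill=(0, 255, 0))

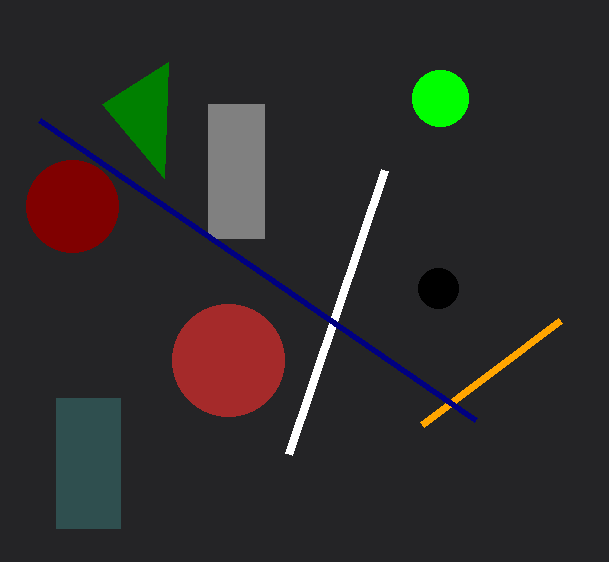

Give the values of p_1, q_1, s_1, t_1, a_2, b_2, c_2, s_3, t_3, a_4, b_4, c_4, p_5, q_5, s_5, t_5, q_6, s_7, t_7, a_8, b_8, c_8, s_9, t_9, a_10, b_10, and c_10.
p_1 = 208; q_1 = 104; s_1 = 264; t_1 = 238; a_2 = 438; b_2 = 288; c_2 = 20; s_3 = 288; t_3 = 454; a_4 = 72; b_4 = 206; c_4 = 46; p_5 = 56; q_5 = 398; s_5 = 120; t_5 = 528; q_6 = 104; s_7 = 560; t_7 = 320; a_8 = 228; b_8 = 360; c_8 = 56; s_9 = 40; t_9 = 120; a_10 = 440; b_10 = 98; c_10 = 28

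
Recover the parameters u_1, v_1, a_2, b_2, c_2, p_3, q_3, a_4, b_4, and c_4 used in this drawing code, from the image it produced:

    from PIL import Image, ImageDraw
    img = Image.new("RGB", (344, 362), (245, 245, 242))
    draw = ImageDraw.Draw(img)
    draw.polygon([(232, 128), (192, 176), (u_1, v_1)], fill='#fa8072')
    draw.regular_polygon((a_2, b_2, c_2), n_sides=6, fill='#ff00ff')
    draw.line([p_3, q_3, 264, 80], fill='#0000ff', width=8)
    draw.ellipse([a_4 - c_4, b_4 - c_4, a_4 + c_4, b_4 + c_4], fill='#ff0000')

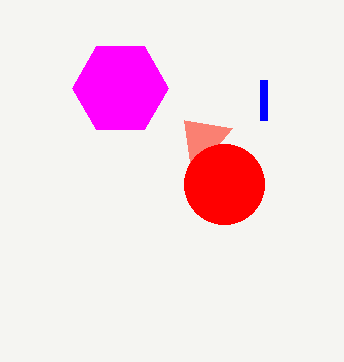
u_1 = 184; v_1 = 120; a_2 = 120; b_2 = 88; c_2 = 48; p_3 = 264; q_3 = 120; a_4 = 224; b_4 = 184; c_4 = 40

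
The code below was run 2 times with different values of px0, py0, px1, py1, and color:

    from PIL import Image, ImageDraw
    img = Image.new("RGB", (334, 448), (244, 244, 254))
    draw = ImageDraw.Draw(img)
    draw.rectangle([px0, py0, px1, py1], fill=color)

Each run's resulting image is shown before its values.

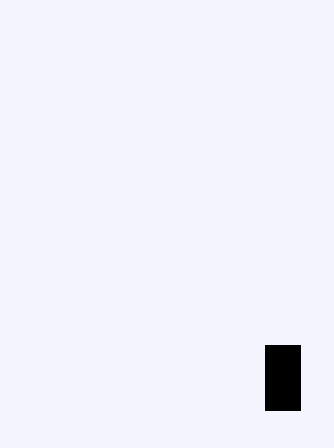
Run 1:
px0 = 265; py0 = 345; px1 = 300; py1 = 410; color = 'black'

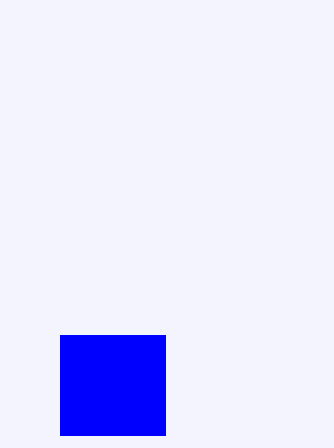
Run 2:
px0 = 60; py0 = 335; px1 = 165; py1 = 435; color = 'blue'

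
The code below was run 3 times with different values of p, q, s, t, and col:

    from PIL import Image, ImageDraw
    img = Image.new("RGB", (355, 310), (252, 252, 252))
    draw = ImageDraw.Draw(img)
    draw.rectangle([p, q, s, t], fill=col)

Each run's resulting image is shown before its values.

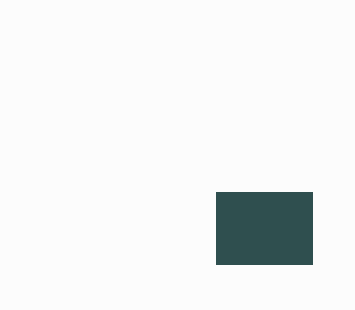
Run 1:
p = 216
q = 192
s = 312
t = 264
col = 'darkslategray'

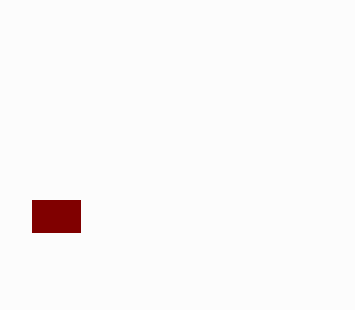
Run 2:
p = 32; q = 200; s = 80; t = 232; col = 'maroon'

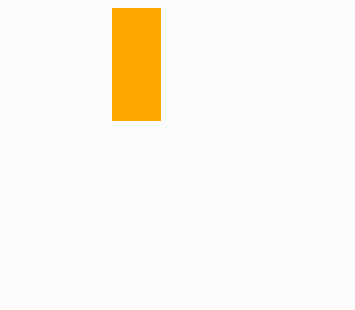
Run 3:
p = 112, q = 8, s = 160, t = 120, col = 'orange'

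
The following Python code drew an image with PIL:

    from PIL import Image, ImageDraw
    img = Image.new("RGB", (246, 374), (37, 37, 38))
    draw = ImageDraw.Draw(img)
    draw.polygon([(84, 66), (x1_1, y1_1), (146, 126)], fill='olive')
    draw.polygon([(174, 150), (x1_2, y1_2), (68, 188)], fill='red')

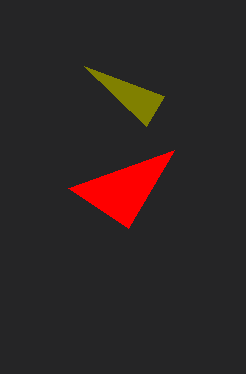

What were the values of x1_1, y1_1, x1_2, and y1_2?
x1_1 = 164; y1_1 = 96; x1_2 = 128; y1_2 = 228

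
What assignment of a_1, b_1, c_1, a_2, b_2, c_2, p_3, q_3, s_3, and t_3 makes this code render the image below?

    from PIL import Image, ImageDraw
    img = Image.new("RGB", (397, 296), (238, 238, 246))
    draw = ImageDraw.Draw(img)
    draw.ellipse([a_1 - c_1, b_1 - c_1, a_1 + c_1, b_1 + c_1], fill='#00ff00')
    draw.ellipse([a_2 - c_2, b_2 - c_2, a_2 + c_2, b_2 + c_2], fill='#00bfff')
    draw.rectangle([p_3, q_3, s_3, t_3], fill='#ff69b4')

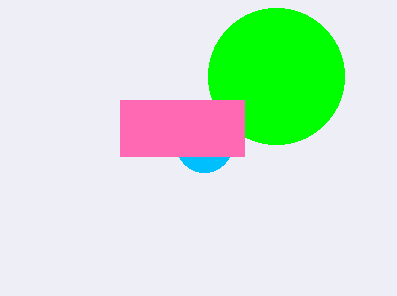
a_1 = 276, b_1 = 76, c_1 = 68, a_2 = 204, b_2 = 144, c_2 = 28, p_3 = 120, q_3 = 100, s_3 = 244, t_3 = 156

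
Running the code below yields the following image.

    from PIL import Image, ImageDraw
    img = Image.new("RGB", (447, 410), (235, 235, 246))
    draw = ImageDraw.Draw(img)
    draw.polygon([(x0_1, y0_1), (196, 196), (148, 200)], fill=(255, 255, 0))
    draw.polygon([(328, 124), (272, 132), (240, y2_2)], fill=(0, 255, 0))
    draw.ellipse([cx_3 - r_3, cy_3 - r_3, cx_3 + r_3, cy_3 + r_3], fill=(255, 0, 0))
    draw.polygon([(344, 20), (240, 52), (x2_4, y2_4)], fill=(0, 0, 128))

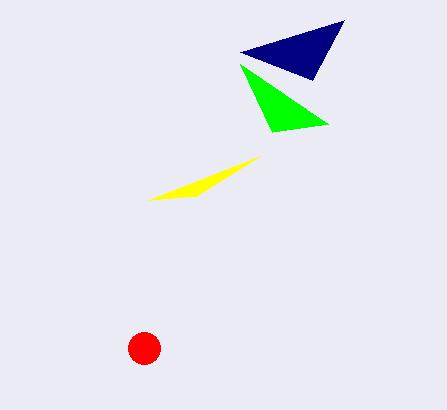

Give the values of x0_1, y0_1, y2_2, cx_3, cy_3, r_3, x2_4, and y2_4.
x0_1 = 260; y0_1 = 156; y2_2 = 64; cx_3 = 144; cy_3 = 348; r_3 = 16; x2_4 = 312; y2_4 = 80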